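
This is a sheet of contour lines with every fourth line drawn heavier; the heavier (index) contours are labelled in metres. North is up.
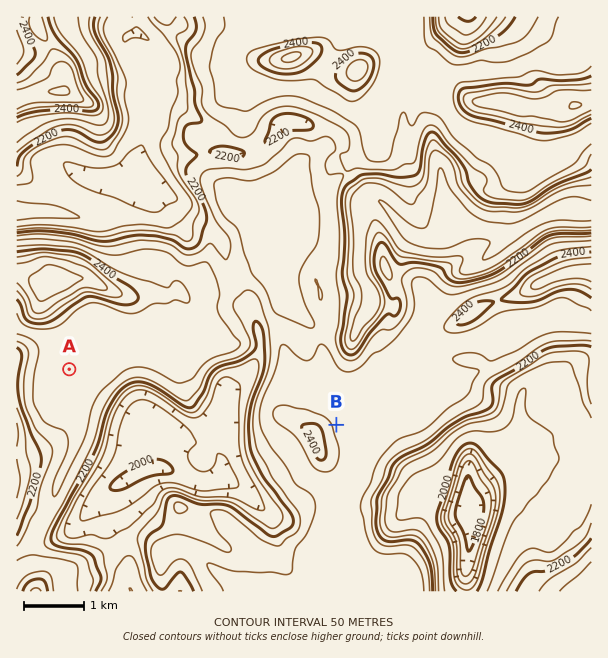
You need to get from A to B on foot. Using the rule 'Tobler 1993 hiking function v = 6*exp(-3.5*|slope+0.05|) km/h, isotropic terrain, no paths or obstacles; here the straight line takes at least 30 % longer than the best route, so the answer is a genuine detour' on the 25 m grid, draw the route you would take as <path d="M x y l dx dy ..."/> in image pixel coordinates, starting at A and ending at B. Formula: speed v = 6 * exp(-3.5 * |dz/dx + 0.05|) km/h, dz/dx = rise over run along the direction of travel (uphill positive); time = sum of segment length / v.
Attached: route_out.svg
<path d="M69 369l50 0 3-1 76 0 18-9 23 0 21-11 1 0 3 2 2 1 9 18 24 24 3 2 15 15 9 4 10 11"/>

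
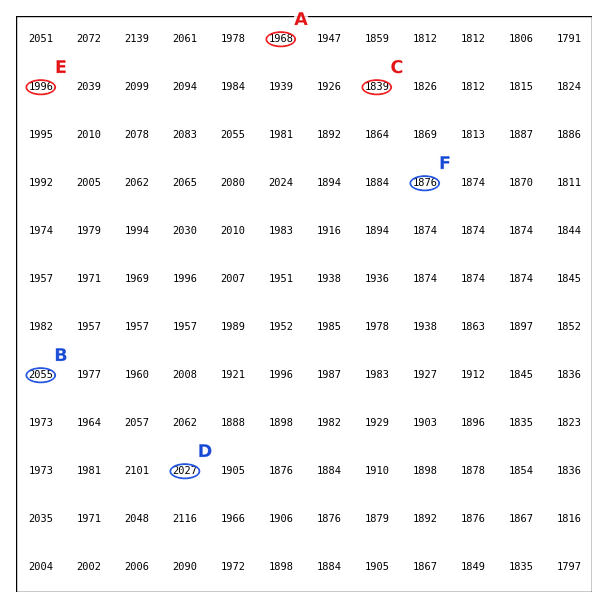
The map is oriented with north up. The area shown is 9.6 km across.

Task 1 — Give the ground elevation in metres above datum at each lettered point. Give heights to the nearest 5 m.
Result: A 1970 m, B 2055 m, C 1840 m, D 2025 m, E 1995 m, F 1875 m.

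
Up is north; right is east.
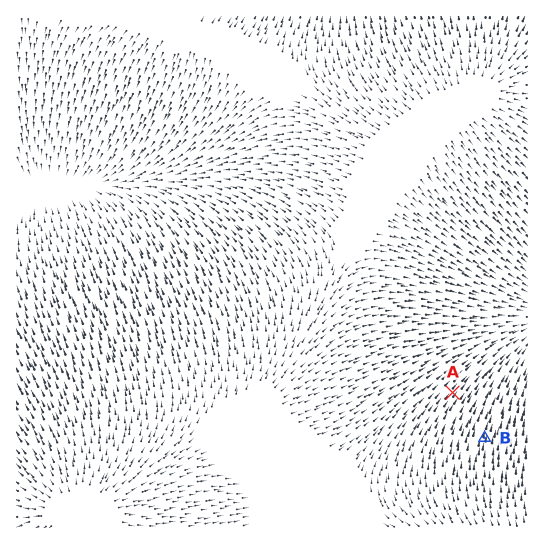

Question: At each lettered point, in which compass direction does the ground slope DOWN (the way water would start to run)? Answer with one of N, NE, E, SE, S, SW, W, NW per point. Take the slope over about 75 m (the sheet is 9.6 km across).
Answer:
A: NE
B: N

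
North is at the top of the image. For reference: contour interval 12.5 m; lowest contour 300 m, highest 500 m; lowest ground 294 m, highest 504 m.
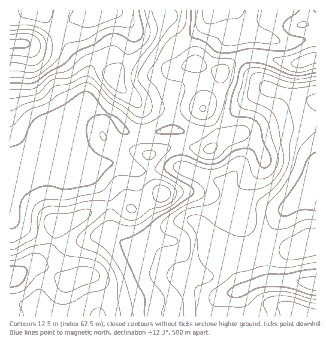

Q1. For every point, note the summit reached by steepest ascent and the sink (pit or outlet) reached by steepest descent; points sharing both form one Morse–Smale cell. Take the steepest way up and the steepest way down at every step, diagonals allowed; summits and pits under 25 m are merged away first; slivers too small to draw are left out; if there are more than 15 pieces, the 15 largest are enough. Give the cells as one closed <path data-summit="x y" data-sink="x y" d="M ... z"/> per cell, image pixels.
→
<path data-summit="10 276" data-sink="316 284" d="M60 129l-7 6-8 17-19 12-11 29-5 26 0 98 201 0 2-10 7-10 21-7-8-21-20-18-8-19 14-19 9-9 6-3-8-19-19-4-25-11-1-33-3-4-8 0-27 4-11 0-8-4-8 30-5 3-24 6-13-14-7-23z"/><path data-summit="10 44" data-sink="316 284" d="M97 10l-87 0 0 208 5-25 10-27 20-14 12-22 7 0 3 2 7 23 14 14 23-6 5-3 8-28-1-3 6 4 10 1 34-5 0-36-18-17 4-12-18-14-4-6-4-16-11-13-7-3z"/><path data-summit="10 44" data-sink="316 284" d="M287 139l-12 2-14 6-20 17-15 19 8 18-6 3-9 9-14 18 8 20 18 16 11 22 24-8 50 2 0-120-14-17z"/><path data-summit="203 108" data-sink="316 284" d="M243 57l-11 5-9 10-12-2-15-7-18 6-7 0-13-5-3 12 18 17 0 36 5 1 3 4 1 33 25 11 20 4 14-18 13-12 16-10 13-3 8 1 8 4 17 18 0-61-50-14-16-15z"/><path data-summit="10 44" data-sink="215 10" d="M316 10l-81 0 8 19-3 7 3 20 16 0 30 7 10 0 17-5z"/><path data-summit="297 316" data-sink="316 284" d="M291 281l-29 0-25 11-14 3-9 8-3 13 105 1 0-33z"/><path data-summit="203 108" data-sink="215 10" d="M234 10l-20 0-8 12-10 10-25 18-12 14 12 5 7 0 18-6 15 7 12 2 9-10 11-4-3-22 3-7z"/><path data-summit="10 44" data-sink="215 10" d="M213 10l-116 1 18 1 7 3 11 13 4 16 4 6 18 13 12-13 25-18 10-10z"/><path data-summit="10 44" data-sink="316 284" d="M259 56l-13 0-2 3 6 13 16 15 38 12 12 1 0-42-17 5-10 0z"/>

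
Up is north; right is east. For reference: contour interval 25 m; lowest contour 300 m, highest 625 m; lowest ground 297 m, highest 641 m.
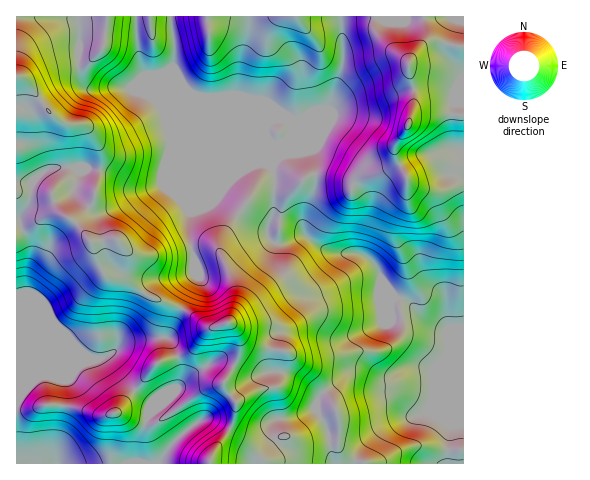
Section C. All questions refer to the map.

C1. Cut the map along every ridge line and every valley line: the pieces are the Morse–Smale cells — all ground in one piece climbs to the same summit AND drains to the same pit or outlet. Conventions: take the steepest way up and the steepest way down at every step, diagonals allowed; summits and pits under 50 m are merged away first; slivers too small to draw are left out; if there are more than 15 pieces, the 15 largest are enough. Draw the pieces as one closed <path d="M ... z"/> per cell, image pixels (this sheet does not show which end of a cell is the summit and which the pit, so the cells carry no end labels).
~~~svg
<path d="M171 16l-155 1 0 214 33-17 13 0 9 5 20 22 10 28 7 7 15 1 23 18 35 14 16-31-4-9 2-10-6-24 1-21 21-10 7-7 33 23 13 6 3 3 2 9 4 4 17 0 16-6-3-14 12-33 1-18-5-20-29 4 9-22 0-6-5-6-12-1-4 2-4 7 0 5 8 20 0 12-3 2-9-5-77-75-11-19 1-26z"/><path d="M463 16l-122 0 2 50-13 43-4 7-38 38 23-3 3 7 2 27-13 37 2 13 22 15 7 3 20 0 15 6 9 10 6 14 12 14 15 7 17 18 18 8 18-3z"/><path d="M59 213l-10 1-33 18 0 231 193 1 5-13 14-19 6-13 3-16-13-19 9-17-12-6-8 1-23 13-12 13 3-9 0-12-6-19-4-7-4-4 15-28-36-14-23-18-15-1-7-7-10-28-20-22z"/><path d="M398 297l-5 2-12 25-34 14-15-1-19-11-9 0-26 7-6 20 1 19-22 3-17-8-10 17 13 19-3 16-6 13-14 19-4 12 253 1 1-136-18 2-12-5-9-6-14-15z"/><path d="M218 197l-7 7-21 10-1 21 6 24-2 10 4 9-15 30 27 20 18-5 3 0 4 4 6 14 0 9-6 17 17 8 22-3-1-19 2-12 3-7 7-3 29-5 19 11 15 1 35-16 13-25-11-14-6-14-9-10-15-6-20 0-7-3-21-14-8 2-12 6-10 0-7-6-2-9-3-3-13-6z"/><path d="M340 16l-168 0-1 10 4 17-1 26 14 22 74 72 10 5 2-2 0-12-8-20 2-10 6-4 10 0 6 5 1 8-9 22 3 1 41-40 4-7 13-43 0-28z"/><path d="M182 309l-15 28 4 4 4 7 6 19-2 20 11-12 23-13 8-1 13 5 6-16-2-17-8-10-21 5z"/>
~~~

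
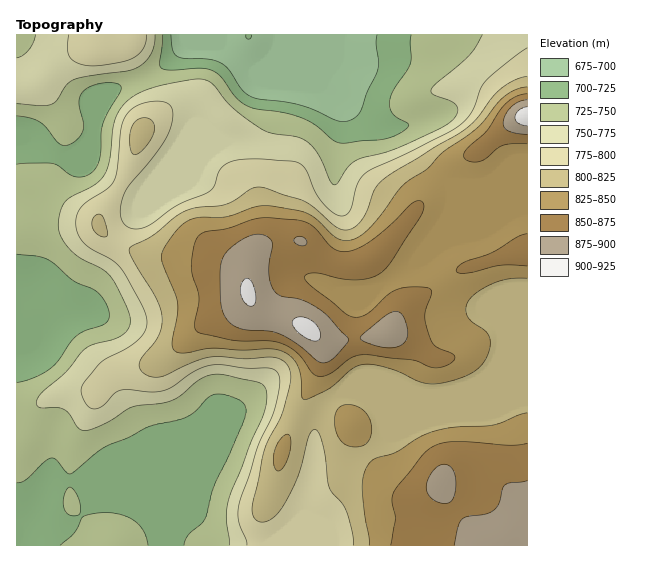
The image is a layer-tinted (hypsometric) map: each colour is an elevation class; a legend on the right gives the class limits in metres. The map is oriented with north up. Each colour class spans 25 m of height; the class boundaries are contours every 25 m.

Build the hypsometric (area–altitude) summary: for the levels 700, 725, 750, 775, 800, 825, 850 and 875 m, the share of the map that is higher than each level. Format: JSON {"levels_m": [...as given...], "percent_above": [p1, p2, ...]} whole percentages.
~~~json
{"levels_m": [700, 725, 750, 775, 800, 825, 850, 875], "percent_above": [96, 81, 67, 54, 43, 30, 16, 5]}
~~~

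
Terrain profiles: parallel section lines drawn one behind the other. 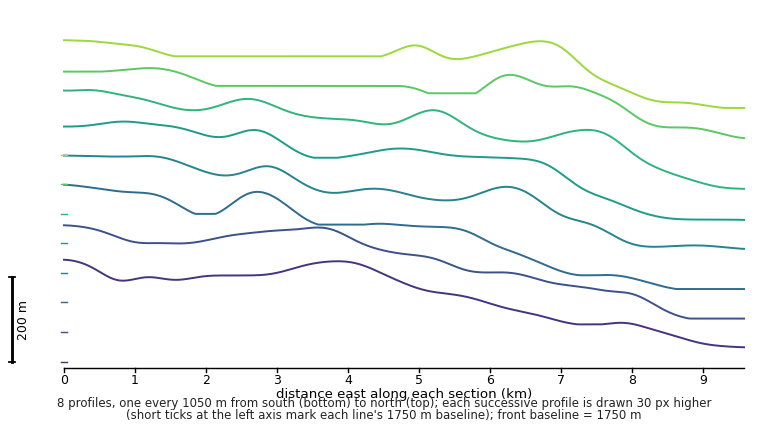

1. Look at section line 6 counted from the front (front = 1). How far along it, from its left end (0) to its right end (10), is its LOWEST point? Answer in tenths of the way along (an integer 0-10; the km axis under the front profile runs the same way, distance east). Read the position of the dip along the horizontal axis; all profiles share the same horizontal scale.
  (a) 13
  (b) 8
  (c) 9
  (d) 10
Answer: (d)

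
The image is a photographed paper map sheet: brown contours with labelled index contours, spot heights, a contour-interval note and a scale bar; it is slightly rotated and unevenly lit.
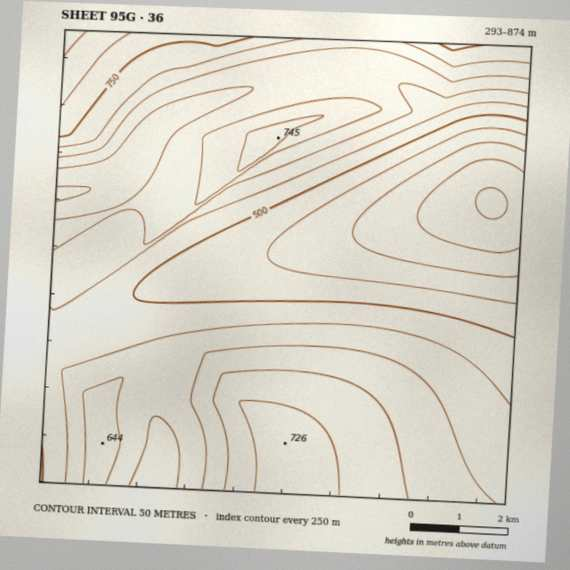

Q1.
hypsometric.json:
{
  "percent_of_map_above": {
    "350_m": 97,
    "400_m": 92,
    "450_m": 87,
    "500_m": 78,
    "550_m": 63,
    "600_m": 42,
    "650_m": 22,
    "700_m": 10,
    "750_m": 3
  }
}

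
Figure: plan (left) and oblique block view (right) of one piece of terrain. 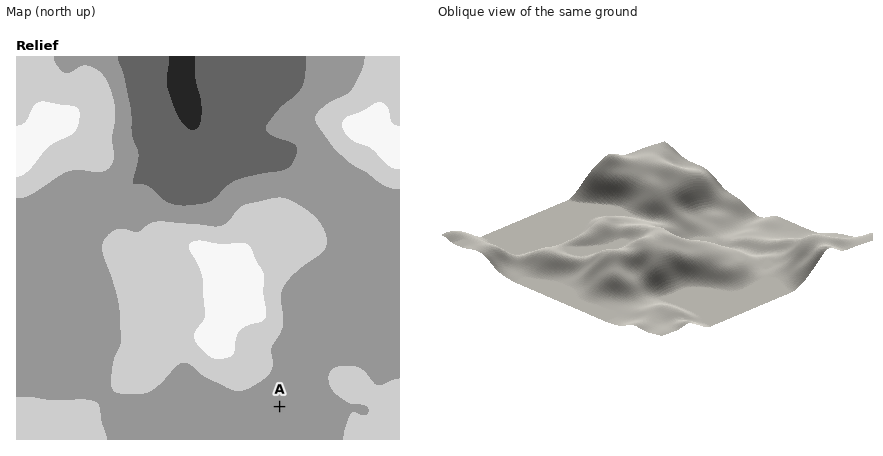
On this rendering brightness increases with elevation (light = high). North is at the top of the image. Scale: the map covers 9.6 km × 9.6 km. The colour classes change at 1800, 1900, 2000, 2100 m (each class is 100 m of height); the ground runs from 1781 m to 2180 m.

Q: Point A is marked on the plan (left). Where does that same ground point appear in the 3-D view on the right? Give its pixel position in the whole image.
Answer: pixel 612 307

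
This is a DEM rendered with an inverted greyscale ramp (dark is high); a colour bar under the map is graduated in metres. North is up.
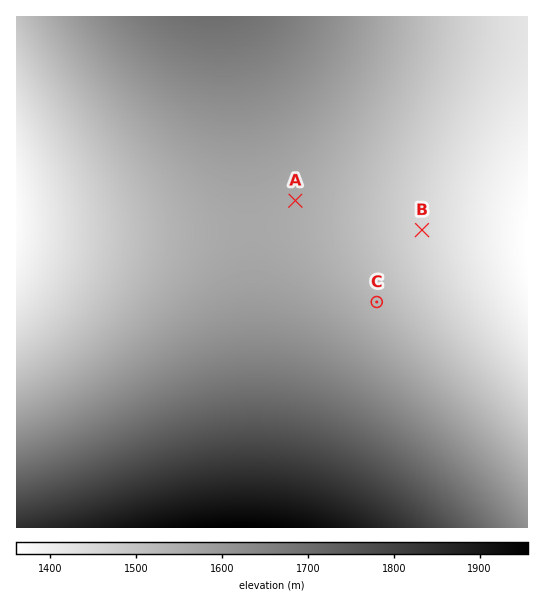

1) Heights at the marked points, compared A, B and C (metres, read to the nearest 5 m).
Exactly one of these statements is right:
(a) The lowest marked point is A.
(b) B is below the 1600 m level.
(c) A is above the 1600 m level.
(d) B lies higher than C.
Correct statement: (b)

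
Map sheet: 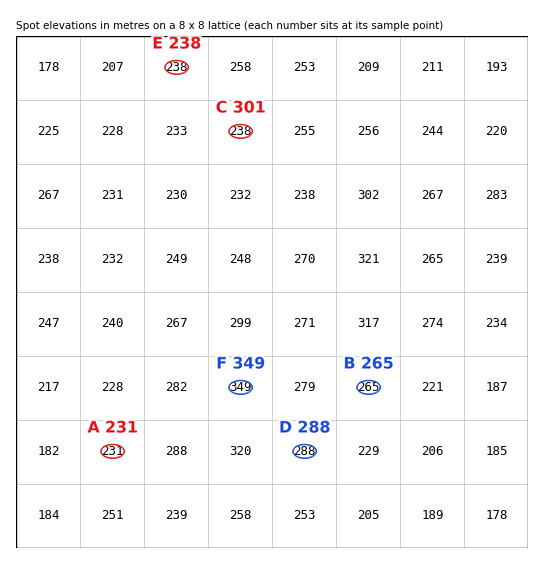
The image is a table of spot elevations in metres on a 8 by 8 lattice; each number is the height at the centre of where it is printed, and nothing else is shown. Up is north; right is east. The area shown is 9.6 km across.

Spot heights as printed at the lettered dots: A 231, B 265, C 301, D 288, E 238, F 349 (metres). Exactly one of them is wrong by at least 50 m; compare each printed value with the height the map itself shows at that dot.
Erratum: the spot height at C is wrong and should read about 238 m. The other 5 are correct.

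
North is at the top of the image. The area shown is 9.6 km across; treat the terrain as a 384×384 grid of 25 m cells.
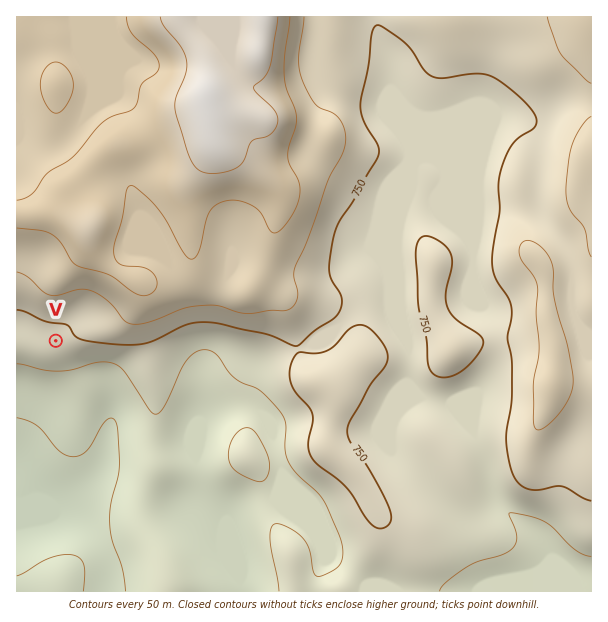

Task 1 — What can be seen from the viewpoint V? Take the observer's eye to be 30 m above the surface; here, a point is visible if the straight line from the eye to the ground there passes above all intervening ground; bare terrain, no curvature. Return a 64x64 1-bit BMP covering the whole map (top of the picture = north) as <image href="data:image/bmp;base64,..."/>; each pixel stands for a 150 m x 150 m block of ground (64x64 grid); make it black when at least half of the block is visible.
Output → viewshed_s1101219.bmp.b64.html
<image width="64" height="64" href="data:image/bmp;base64,Qk0+AgAAAAAAAD4AAAAoAAAAQAAAAEAAAAABAAEAAAAAAAACAAATCwAAEwsAAAIAAAAAAAAA////AAAAAAD//8f+GAAAAP////4cAAAA/////hwAAAD////+HgAAAP////4/AAAA/////38AAAD//////wAAAP//////AAAA//+H//8AAAD//wf/PwAAAP/+D/w+AAAA//4P8HwAAAD//h/A+AAAAP//P8HwAACA////w+AAAID//4/D4AABgP//B8fgAACA//8Dz+AAAMD//wH/4AAAwP//AP/gAADg//8A/+AAAOD//wD/4AAA4P/+AP/AAADg//4A/4AAAPD//gD/+AAA8P/+AD/8AQBw//4AH/4DAHD/+AAOHgMAcP/4AAYEAwBw//gAAAACAOD//AAAAAAA4P/8AAAAAABg//wAAAAAAAD/+AAAAAAAAM/wAAAAAAAAh8AAAAAAAAADgAAAAAAAAAMAAAAAAAAAggAAAAAAAADEAAAAAAAAAOAAAAAAAAAAAAAAAAAAAAAAAAAAAAAAAAAAAAAAAAAAAAAAAAAAAAAAAAAAAAAAAAAAAAAAAAAAAAAAAAAAAAAAAAAAAAAAAAAAAAAAAAAAAAAAAAAAAAAAAAAAAAAAAAAAAAAAAAAAAAAAAAAAAAAAAAAAAAAAAAAAAAAAAAAAAAAAAAAAAAAAAAAAAAAAAAAAAAAAAAAAAAAAAAAAAAAAAAAAAAAAAAAAAAAAAAAAAAAAAAAAAAAAAAAAAAAAAA=="/>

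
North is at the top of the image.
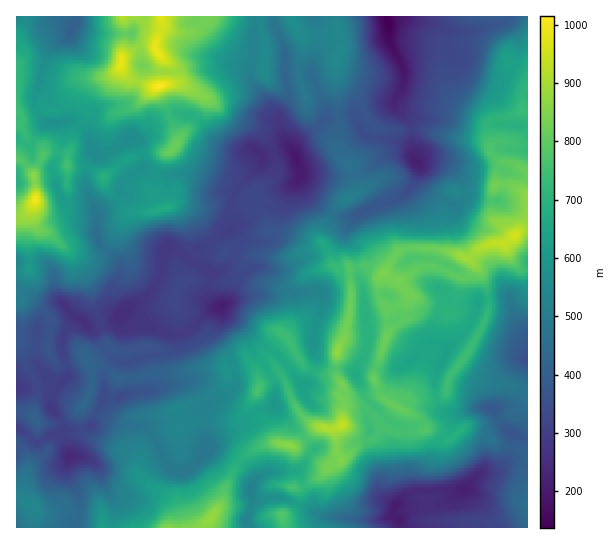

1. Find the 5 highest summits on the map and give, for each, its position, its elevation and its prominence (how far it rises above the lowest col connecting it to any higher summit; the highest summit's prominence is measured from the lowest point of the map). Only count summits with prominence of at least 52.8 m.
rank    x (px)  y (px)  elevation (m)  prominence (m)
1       159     86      1015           878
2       35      199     1001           386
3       158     53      992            107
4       121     62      986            92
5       515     235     961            548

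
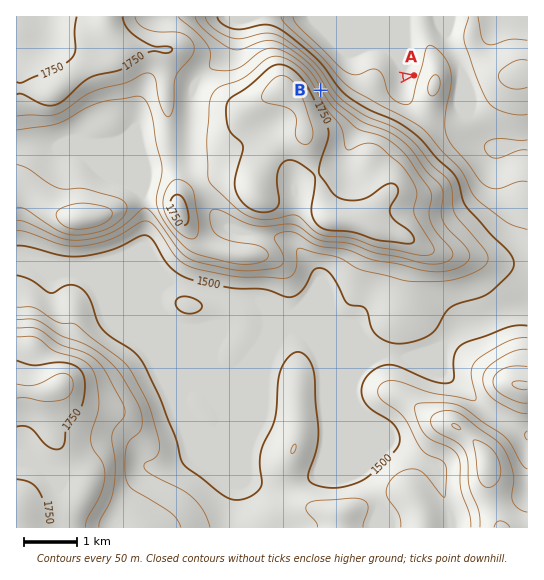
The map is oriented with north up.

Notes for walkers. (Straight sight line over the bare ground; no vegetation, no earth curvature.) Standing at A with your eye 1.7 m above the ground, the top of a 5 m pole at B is in view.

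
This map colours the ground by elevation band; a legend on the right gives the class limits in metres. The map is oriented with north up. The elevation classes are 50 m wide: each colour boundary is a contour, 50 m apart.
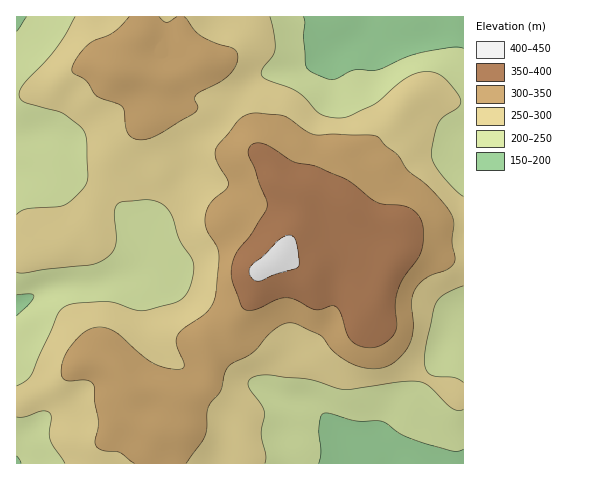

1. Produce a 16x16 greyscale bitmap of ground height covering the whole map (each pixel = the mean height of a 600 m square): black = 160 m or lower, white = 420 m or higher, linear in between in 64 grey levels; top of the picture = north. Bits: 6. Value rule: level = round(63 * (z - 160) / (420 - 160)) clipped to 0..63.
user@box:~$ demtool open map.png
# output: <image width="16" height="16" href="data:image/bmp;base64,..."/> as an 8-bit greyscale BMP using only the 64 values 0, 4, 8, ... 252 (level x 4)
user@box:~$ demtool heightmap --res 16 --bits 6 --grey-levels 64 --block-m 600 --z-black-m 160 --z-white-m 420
<image width="16" height="16" href="data:image/bmp;base64,Qk02BQAAAAAAADYEAAAoAAAAEAAAABAAAAABAAgAAAAAAAABAAATCwAAEwsAAAABAAAAAAAAAAAAAAEBAQACAgIAAwMDAAQEBAAFBQUABgYGAAcHBwAICAgACQkJAAoKCgALCwsADAwMAA0NDQAODg4ADw8PABAQEAAREREAEhISABMTEwAUFBQAFRUVABYWFgAXFxcAGBgYABkZGQAaGhoAGxsbABwcHAAdHR0AHh4eAB8fHwAgICAAISEhACIiIgAjIyMAJCQkACUlJQAmJiYAJycnACgoKAApKSkAKioqACsrKwAsLCwALS0tAC4uLgAvLy8AMDAwADExMQAyMjIAMzMzADQ0NAA1NTUANjY2ADc3NwA4ODgAOTk5ADo6OgA7OzsAPDw8AD09PQA+Pj4APz8/AEBAQABBQUEAQkJCAENDQwBEREQARUVFAEZGRgBHR0cASEhIAElJSQBKSkoAS0tLAExMTABNTU0ATk5OAE9PTwBQUFAAUVFRAFJSUgBTU1MAVFRUAFVVVQBWVlYAV1dXAFhYWABZWVkAWlpaAFtbWwBcXFwAXV1dAF5eXgBfX18AYGBgAGFhYQBiYmIAY2NjAGRkZABlZWUAZmZmAGdnZwBoaGgAaWlpAGpqagBra2sAbGxsAG1tbQBubm4Ab29vAHBwcABxcXEAcnJyAHNzcwB0dHQAdXV1AHZ2dgB3d3cAeHh4AHl5eQB6enoAe3t7AHx8fAB9fX0Afn5+AH9/fwCAgIAAgYGBAIKCggCDg4MAhISEAIWFhQCGhoYAh4eHAIiIiACJiYkAioqKAIuLiwCMjIwAjY2NAI6OjgCPj48AkJCQAJGRkQCSkpIAk5OTAJSUlACVlZUAlpaWAJeXlwCYmJgAmZmZAJqamgCbm5sAnJycAJ2dnQCenp4An5+fAKCgoAChoaEAoqKiAKOjowCkpKQApaWlAKampgCnp6cAqKioAKmpqQCqqqoAq6urAKysrACtra0Arq6uAK+vrwCwsLAAsbGxALKysgCzs7MAtLS0ALW1tQC2trYAt7e3ALi4uAC5ubkAurq6ALu7uwC8vLwAvb29AL6+vgC/v78AwMDAAMHBwQDCwsIAw8PDAMTExADFxcUAxsbGAMfHxwDIyMgAycnJAMrKygDLy8sAzMzMAM3NzQDOzs4Az8/PANDQ0ADR0dEA0tLSANPT0wDU1NQA1dXVANbW1gDX19cA2NjYANnZ2QDa2toA29vbANzc3ADd3d0A3t7eAN/f3wDg4OAA4eHhAOLi4gDj4+MA5OTkAOXl5QDm5uYA5+fnAOjo6ADp6ekA6urqAOvr6wDs7OwA7e3tAO7u7gDv7+8A8PDwAPHx8QDy8vIA8/PzAPT09AD19fUA9vb2APf39wD4+PgA+fn5APr6+gD7+/sA/Pz8AP39/QD+/v4A////ADhYfIiUmIRkZEAwGBQYJChQYHiUpKyYcGBEMCQoLDhEZHCAoKyomHxYRDxMTEhQXFR8mKCUiJSMcGRoeIx8XFBEbIyMeICcoJB8gKDEsGhAMFBkZFhgeKC0oLC82LxwREBAREhMVGCk4NzcyNTIjGxkaGBUUFRkoNjw4NDQ2LSMYGBkWFRYdKS42NzQ0NC4jFBUXFxYXHSQrNDY0MCwoHBATFhobGxsjLTIwLSomHRMOERYeIR4eJCwqJiUkIBkSExUbICQjISAiIRoVGR4bFRcdIignJiQgGhYPDA4VGxYRGiQqJyUpJRsSCQcHCQ0ODBMcISUjIRwbEgkGBAUGBg="/>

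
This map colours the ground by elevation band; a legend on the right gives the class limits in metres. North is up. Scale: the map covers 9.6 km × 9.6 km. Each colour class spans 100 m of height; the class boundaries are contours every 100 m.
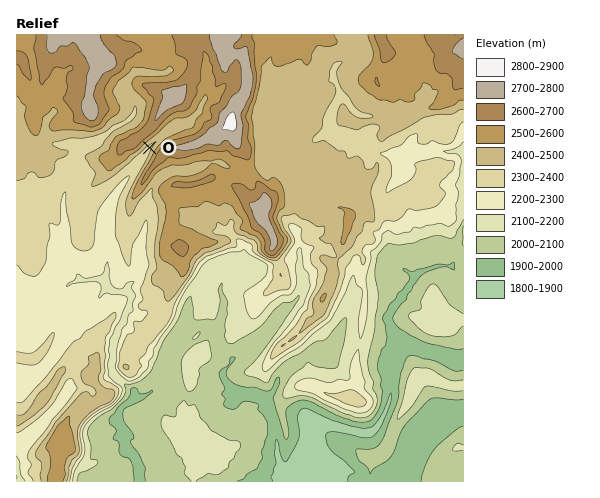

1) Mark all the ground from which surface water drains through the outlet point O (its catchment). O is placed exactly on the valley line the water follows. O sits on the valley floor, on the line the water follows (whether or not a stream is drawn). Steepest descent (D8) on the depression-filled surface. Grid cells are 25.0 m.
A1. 3.075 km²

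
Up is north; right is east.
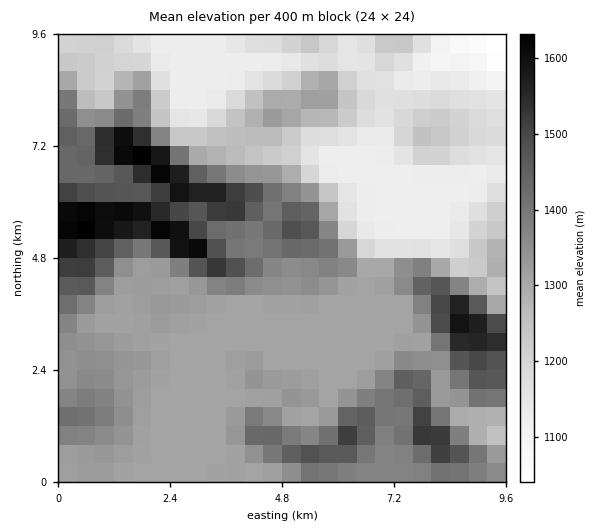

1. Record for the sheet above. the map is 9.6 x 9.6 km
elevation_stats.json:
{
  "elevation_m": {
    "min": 1040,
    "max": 1660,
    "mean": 1320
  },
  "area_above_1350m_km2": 31.6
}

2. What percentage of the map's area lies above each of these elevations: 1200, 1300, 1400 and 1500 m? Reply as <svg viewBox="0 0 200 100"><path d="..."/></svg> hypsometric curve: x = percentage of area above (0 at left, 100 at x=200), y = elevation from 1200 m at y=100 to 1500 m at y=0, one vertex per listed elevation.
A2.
<svg viewBox="0 0 200 100"><path d="M155 100l-25-33-82-34-29-33"/></svg>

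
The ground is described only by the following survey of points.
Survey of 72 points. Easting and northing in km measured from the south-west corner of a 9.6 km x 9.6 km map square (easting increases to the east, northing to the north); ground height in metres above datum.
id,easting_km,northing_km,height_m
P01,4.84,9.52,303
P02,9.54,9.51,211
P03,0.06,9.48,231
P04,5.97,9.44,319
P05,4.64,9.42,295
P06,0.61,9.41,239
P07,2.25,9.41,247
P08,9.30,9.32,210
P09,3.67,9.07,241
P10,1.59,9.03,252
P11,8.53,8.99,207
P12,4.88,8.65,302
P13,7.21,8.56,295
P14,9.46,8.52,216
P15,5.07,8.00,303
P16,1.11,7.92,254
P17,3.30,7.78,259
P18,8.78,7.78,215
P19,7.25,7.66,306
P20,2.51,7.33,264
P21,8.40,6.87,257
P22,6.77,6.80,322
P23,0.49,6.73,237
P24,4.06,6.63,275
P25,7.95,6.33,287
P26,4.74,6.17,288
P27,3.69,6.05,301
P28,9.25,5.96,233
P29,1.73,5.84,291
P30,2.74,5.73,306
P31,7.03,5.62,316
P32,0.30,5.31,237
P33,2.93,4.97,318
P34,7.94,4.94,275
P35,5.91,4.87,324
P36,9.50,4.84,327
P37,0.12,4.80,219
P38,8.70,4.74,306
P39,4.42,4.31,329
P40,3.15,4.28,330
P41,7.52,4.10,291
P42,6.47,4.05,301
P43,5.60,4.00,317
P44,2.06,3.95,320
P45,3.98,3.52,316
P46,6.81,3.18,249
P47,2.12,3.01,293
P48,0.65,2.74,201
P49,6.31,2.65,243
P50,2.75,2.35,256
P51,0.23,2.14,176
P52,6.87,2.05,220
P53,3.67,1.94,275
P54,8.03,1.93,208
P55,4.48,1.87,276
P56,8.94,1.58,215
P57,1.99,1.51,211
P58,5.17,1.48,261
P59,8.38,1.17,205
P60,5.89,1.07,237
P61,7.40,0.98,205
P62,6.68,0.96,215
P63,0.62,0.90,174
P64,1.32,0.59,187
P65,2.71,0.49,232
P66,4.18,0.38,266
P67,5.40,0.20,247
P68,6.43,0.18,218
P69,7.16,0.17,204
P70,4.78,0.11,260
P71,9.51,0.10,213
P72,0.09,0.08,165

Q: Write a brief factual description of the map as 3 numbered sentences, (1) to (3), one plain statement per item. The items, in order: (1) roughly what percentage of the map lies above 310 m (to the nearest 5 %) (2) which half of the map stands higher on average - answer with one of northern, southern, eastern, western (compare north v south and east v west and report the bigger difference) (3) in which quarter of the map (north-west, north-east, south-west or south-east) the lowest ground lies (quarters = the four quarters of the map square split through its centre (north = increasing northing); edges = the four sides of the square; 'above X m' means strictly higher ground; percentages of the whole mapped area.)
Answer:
(1) Ground above 310 m makes up about 20 % of the sheet.
(2) Taken as a whole, the northern half is higher than the southern.
(3) The lowest point lies in the south-west quarter of the map.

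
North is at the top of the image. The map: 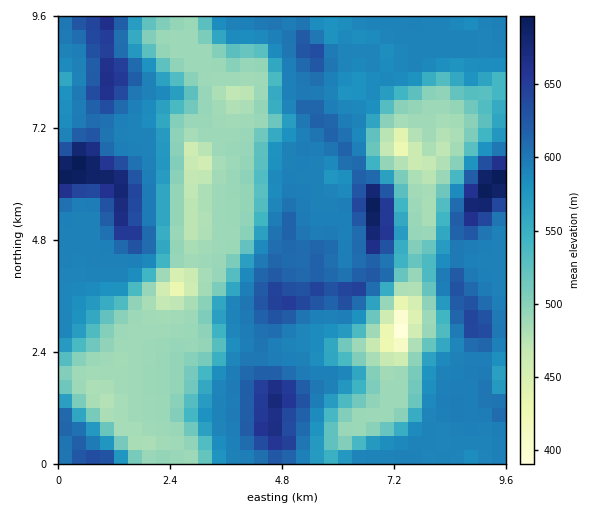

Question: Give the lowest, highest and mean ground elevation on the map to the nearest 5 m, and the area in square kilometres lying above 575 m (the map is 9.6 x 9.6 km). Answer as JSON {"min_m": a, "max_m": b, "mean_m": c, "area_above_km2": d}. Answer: {"min_m": 385, "max_m": 700, "mean_m": 565, "area_above_km2": 52.6}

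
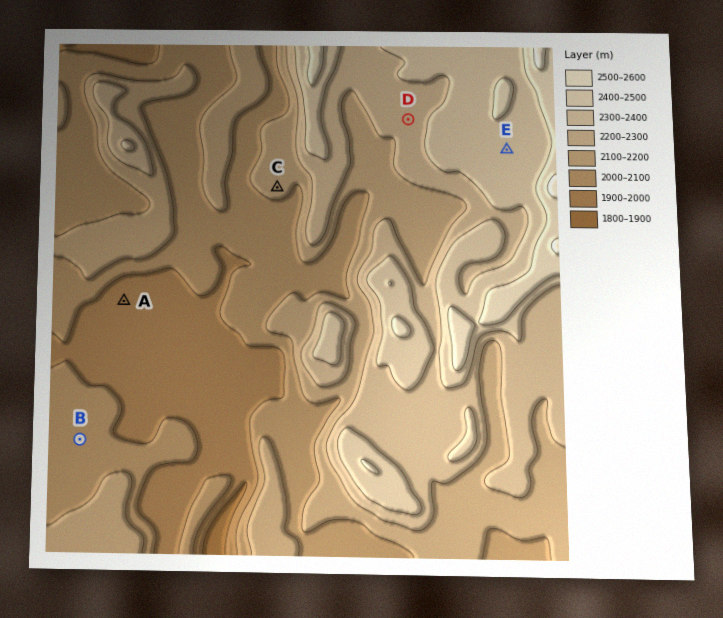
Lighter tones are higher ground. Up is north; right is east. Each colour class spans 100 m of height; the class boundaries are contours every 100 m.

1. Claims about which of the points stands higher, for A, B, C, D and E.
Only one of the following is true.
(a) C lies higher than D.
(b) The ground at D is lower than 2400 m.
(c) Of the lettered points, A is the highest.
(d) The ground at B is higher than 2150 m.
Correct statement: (b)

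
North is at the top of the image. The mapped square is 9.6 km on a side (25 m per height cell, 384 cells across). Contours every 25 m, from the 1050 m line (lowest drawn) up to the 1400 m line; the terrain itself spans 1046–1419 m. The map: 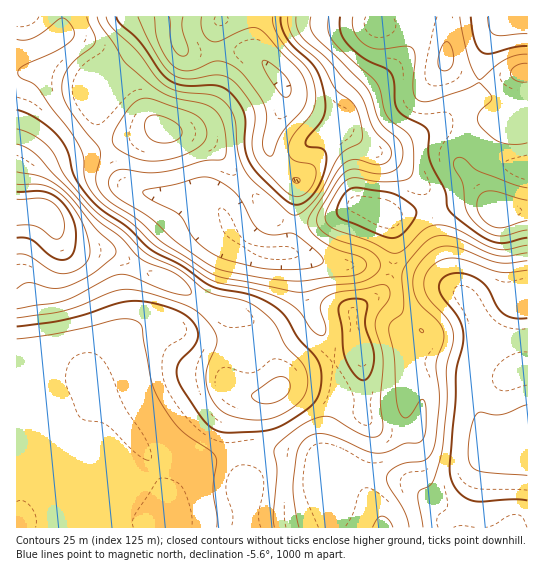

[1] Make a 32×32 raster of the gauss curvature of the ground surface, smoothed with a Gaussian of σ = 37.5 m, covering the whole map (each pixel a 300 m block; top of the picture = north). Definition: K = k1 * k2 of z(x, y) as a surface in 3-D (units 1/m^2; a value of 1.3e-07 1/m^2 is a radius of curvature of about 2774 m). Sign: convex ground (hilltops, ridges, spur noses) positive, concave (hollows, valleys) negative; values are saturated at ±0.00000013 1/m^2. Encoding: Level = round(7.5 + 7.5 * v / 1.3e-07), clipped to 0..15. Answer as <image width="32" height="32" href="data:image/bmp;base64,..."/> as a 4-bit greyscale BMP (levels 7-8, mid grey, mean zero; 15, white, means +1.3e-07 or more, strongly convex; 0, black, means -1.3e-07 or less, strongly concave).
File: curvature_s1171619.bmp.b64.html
<image width="32" height="32" href="data:image/bmp;base64,Qk12AgAAAAAAAHYAAAAoAAAAIAAAACAAAAABAAQAAAAAAAACAAATCwAAEwsAABAAAAAAAAAAAAAAABEREQAiIiIAMzMzAERERABVVVUAZmZmAHd3dwCIiIgAmZmZAKqqqgC7u7sAzMzMAN3d3QDu7u4A////AIh3eIeIiId3eHeIiYeHd4iId3h3iId3d3d3h3h3d3eIh4iIh3d3eIh4iId3h2eId3d4iId3iHiIiIiHZ4ZoiId3d3d3d4h3d3iIh3d4eIh3h3h3eHd3d3ZomIiXe4iIeIh4h3d3d4d4eId5l3iIiHh3eId3d3d4iZhld3iIh3d4d3d3d3h3mXiqd4ZoiJd3eHd4iId4d4iIiYd3d4doh4h3eIiIeHd3h3h1a5eGaHeId3iIh3eIZ4d3h4yHeKd4d3d3eId4mGd4iJljmnq2Z3eHh3iIiZaZiIZnundHhneId4h3d3hgOJdlV6dpaJiHeIdnd3aP1Zh4d3eKRGmZh1eHiXZiOXioiIiGj2BYmIZYiJhnlYh4iHeIhnl2iIh3h4eYRaeIiIh3dEmHiYZ2a7ZoyUZ2Z3eIfIAOp4mFRH/VXvmbqIh4iHmJiNmJd3d7loM1i7h3eIdHn/jadVeHVnh0V3d3h3h1SSeTRrhHiHd4iHdlaIiHdo1bcjS8eIh3d4eIdniJmIeJWZeGWGZ3d4h3eIh4mYiIdmhmmXmGeIiId3iId4d4iHaLhIl5mHd4d3d4iHZWd3d3i5Z4Z4h3d3eHeIh3adhWeIuGd2d3iFSPd3eHaIzXR4hnd4iHd5lmeneJhmZqh3eHW5aKmHeIiYaIeGfGd2ioYUyGiYh3d4iH"/>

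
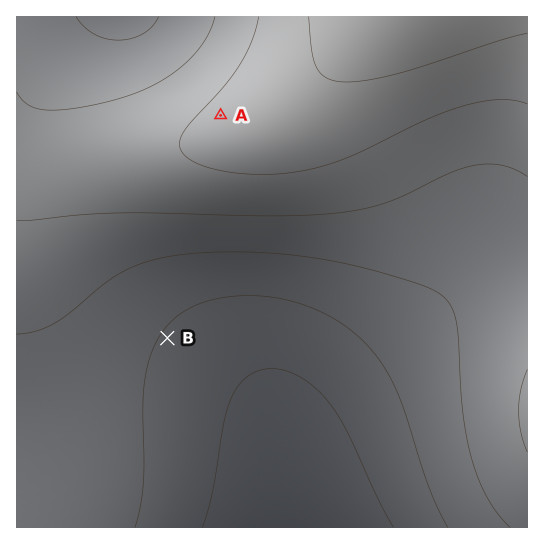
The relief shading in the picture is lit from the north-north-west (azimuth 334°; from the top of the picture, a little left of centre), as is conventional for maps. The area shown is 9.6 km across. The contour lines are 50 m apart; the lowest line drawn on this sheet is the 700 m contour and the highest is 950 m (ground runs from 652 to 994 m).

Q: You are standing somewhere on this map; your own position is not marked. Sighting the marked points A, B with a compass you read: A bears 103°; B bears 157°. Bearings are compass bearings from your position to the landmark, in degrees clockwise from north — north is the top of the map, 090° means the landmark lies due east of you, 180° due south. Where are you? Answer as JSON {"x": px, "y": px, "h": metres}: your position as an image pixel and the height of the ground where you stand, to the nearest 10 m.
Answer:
{"x": 57, "y": 77, "h": 840}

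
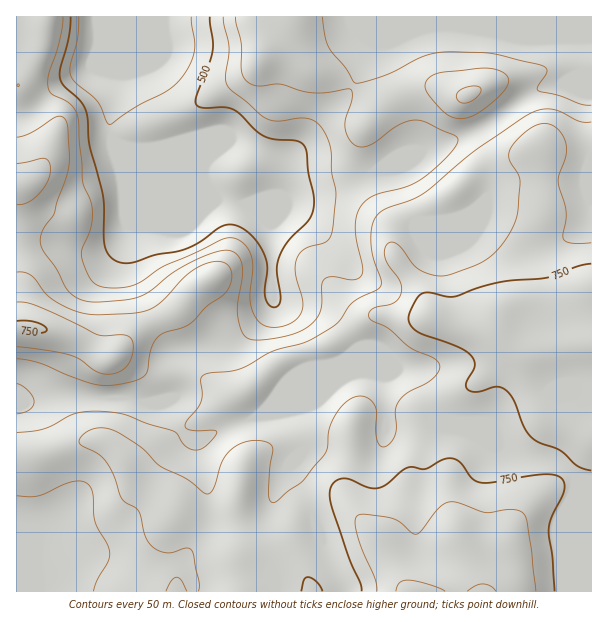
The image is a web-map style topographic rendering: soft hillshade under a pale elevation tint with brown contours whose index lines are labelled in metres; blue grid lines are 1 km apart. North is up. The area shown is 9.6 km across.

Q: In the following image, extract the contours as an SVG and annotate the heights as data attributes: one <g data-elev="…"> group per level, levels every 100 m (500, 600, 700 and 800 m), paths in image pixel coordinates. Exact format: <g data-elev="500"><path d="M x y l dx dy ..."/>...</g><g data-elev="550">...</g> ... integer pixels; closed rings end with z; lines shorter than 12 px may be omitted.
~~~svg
<g data-elev="500"><path d="M210 17l3 25 0 9-17 45-1 6 2 3 6 3 21-1 9 2 7 5 14 15 9 6 10 4 25 2 5 4 3 5 2 23 6 24-1 12-5 12-19 19-9 15-3 15 3 30-1 5-4 2-6-2-4-8 0-9 2-21-4-15-12-17-8-6-7-4-8 0-7 2-21 15-15 7-30 6-21 7-8 1-7-1-6-3-5-5-4-14-1-43-13-51-3-33-7-12-17-17-3-7 0-9 9-32 2-19"/></g><g data-elev="600"><path d="M17 383l6 3 6 6 4 6 1 4-5 8-12 4"/><path d="M591 105l-10-1-21-8-22-6 0-4 9-14 0-3-3-3-56-13-39-1-17 2-13 4-33 17-30 8-3-2-8-13-17-21-3-11-3-19"/><path d="M236 17l5 27 0 27 5 10 9 5 26-2 19 7 12 2 14 0 24-4 2 3 0 6-6 21-1 9 4 10 7 8 6 1 7-2 29-20 16-5 14 3 26 12 4 5-2 6-7 9-27 24-15 8-32 8-7 4-6 5-5 11-2 12 1 13 6 26 0 9-3 3-5 2-21-3-9 2-2 6 0 18-2 9-6 9-11 9-15 6-22 4-14 0-7-4-5-10-3-14 5-36 0-12-5-9-9-5-15 3-23 10-18 10-23 19-12 6-14 2-28 2-12-2-9-4-9-9-9-18-13-18-3-9 3-12 11-17 14-43 1-15-2-33-4-5-6-1-25 16-15 5"/></g><g data-elev="700"><path d="M187 591l-5-10-5-4-6 4-5 10"/><path d="M17 347l33 4 19 4 11 4 16 12 12 3 11-2 8-6 5-9 1-10-1-7-4-4-30-1-60-29-11-3-10-1"/><path d="M591 243l-19 0-6-1-3-3 3-27-8-32 8-24 0-13-5-11-9-7-9-2-9 3-16 12-9 14 1 9 8 13 2 6-2 33-4 11-6 12-9 12-9 9-19 10-22 8-11 1-11-3-10-5-21-25-6-1-4 4-2 6 2 8 14 21 2 6-1 6-3 6-5 4-21 6-3 5 0 4 4 3 16 8 22 19 24 11 3 3 2 4-2 6-6 7-25 14-9 9-3 9 1 20-4 10-8 6-3 0-3-4-2-11 0-22-5-9-9-5-11 2-10 9-9 13-4 12-1 17-3 6-22 27-27 20-5-1-2-7 2-26 3-19-2-5-5-2-9-2-11 2-9 3-7 5-8 12-9 27-3 4-3 1-4-2-17-13-27-14-18-18-24-15-9-3-9-1-7 1-8 5-5 6 1 4 18 10 9 9 7 13 8 23 4 4 9 5 4 4 6 22 5 11 6 4 9 4 8-1 13-4 6 3 7 31-1 9"/><path d="M460 102l7 1 7-4 6-6 0-5-9-2-11 4-4 6z"/></g><g data-elev="800"><path d="M536 591l-5-43-4-27-3-7-5-3-7-2-27 3-26-9-7-1-6 1-6 4-18 23-6 4-5-1-12-11-7-4-27-4-8 2-2 6 2 13 6 17 12 26 2 13"/></g>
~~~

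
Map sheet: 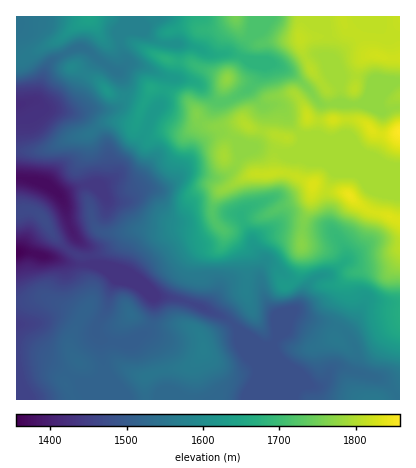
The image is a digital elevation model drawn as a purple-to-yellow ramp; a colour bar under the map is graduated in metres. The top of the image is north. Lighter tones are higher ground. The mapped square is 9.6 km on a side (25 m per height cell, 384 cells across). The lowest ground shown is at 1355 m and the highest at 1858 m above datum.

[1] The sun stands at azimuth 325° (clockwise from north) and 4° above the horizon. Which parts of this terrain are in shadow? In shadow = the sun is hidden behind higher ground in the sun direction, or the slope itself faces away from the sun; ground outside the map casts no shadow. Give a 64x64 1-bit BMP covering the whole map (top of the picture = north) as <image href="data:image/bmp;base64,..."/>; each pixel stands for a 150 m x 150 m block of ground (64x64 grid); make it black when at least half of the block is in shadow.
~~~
<image width="64" height="64" href="data:image/bmp;base64,Qk0+AgAAAAAAAD4AAAAoAAAAQAAAAEAAAAABAAEAAAAAAAACAAATCwAAEwsAAAIAAAAAAAAA////AAAAAAAAAAAADAAAAAAAAAAOAAAAAAABgcYAAAAAAAGA+gAAAAAAAAB4AAAPAAAAAAAAGB8AAAAAAAH8DwAAAAAAADwDAAAAAAAQAAAAAAAAAHAAQAAAAAAQ/AHAAAAAAAH+w8AAABgAA//nwAAAAAAh///AAAAAAeD//4AAAAAH4P//gQAAAB/B//8zAAAAP/P///8AAAB//+f//wAAAPD/4///AAAAAf/B/MEAADgH/+P8AAAA8Af/8/8ADwfwA//z/4A/AGAAf/H/gP8AAAA/4E+A9gYAAB/AH/jgAAAAH8A//OAAAAAH8H/84AAAAA/4f/gAAAAAP/z/8AAAAAB//H2AAAAAAH/+fAABgAAAf/54AAeAAAA//iAAH/AAAA/8AAA//wAAA/wAAP+/gAAAEAAA/5/GAAAAAAD/34cMAAAAAP//tx4AAAABA/+3HgAAAAEA/7McAAAAEAAPkAwAAAAAAAcAAAEARgAAAAAAAADOAAAAAAAAAAAADgAEAAAAAAAfAIYAAAAAAD8BwwAAAADAfxGDADwADOD/MAAAPgAAYP9gAAAcAAAg/uAAMAgAAD/8QABwAAAAP34AAOAAAAA/HweAAADwAAAf/4AAA/gAAAf/AAAg8AAAAfwAcwAAAAAA/4BwAAAAAAB/gAAGAAAAAA/AAAYAAAAAA8AABgAAAA=="/>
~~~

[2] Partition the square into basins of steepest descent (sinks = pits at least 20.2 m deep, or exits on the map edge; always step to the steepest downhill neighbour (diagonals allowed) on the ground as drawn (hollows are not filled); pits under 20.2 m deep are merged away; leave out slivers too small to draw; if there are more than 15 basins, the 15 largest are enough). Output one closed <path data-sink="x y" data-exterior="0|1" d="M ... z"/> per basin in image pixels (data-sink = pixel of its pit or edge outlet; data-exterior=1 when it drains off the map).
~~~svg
<path data-sink="16 252" data-exterior="1" d="M400 16l-384 0 0 42 8-1 36-18 12 28 26 14 16 14 30 7-8 22-30-2-18 12-2 18-6 12 6 32 10 32 10 5 26-1-6 2-18 16-14 6-12 1-16-9-13-12-8-16-7-7-8-3-14 2 0 188 384 0z"/><path data-sink="16 104" data-exterior="1" d="M60 39l-36 18-8 1 0 93 32-2 20-10 20-4 18-13 16 0 12 3 4-5 6-18-30-7-16-14-26-14z"/><path data-sink="16 178" data-exterior="1" d="M86 135l-18 4-24 11-28 2 0 60 14-2 8 3 7 7 8 16 13 12 16 9 12-1 14-6 24-18-30 0-9-10-9-42-4-10 0-6 6-12z"/>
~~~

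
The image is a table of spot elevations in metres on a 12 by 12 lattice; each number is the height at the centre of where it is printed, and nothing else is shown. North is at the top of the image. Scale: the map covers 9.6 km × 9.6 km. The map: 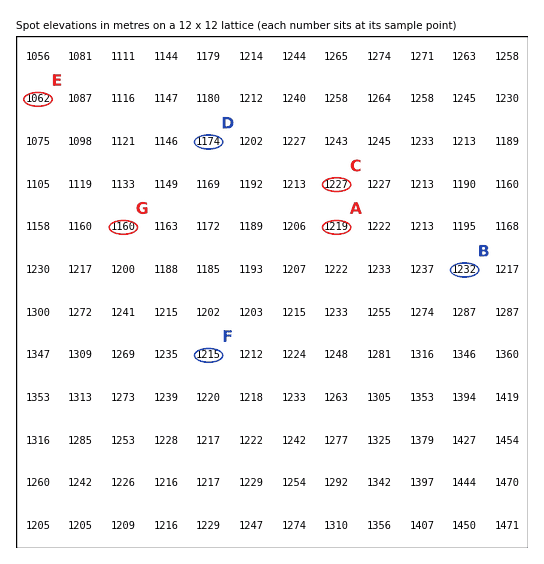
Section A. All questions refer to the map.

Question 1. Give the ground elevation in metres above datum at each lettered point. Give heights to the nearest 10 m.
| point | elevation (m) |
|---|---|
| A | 1220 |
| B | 1230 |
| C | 1230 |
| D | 1170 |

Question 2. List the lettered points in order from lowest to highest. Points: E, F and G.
E G F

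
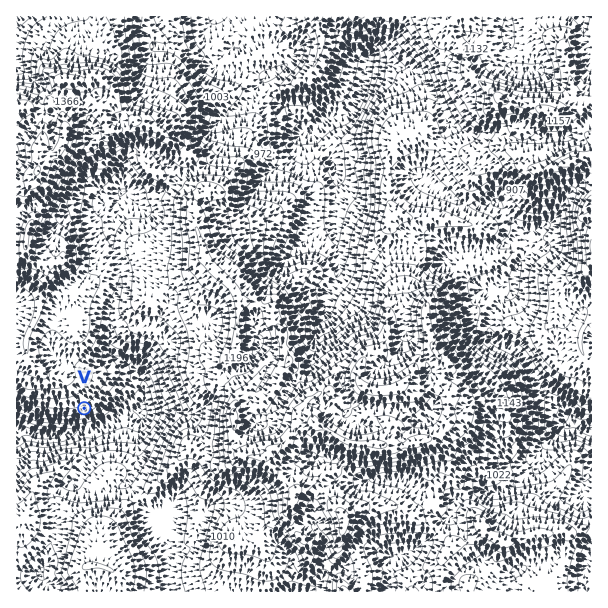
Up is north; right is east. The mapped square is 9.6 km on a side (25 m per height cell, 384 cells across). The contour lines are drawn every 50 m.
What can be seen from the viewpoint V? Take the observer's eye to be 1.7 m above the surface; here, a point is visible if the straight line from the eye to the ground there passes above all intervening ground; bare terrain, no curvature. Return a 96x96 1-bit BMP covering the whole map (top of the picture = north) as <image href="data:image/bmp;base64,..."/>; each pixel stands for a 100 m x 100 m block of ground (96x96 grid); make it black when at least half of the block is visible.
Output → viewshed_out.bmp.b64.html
<image width="96" height="96" href="data:image/bmp;base64,Qk2+BAAAAAAAAD4AAAAoAAAAYAAAAGAAAAABAAEAAAAAAIAEAAATCwAAEwsAAAIAAAAAAAAA////AAAAAAAAAAAAAAAAAAAAAAAAAAAAAAAAAAAAAAAAAAAAAAAAAAAAAAAAAAAAAAAAAAAAAAAAAAAAAAAAAAAAAAAAQAAAgAAAAAAAAAAAYAAAwAAAAAAAAAAAIAAAQAAAAAAAAAAAIAAAYAAAAAAAAAAAMAAAIAAAAAAAAAAAMAAAAAAAAAAAAAAIP4AAAAAAAAAAAAAYP8AAAAAAAAAAAAA4/8AAAAAAAAAAAAAx/+AAAAAAAAAAAAAz//AAAAAAAAAAAAAx+BgAAAAAAAAAAAAwcA4AAAAAAAAAAAC4OA8AAAAAAAAAAAD8Pg+AAAAAAAAAAAD/H8/AIAAAAAAAAAD////gOAAAAAAAAAD////gPAAAAAAAAAD////wPAAAAAAAAAAH///4eAAAAAAAAAAAf//48AAAAAAAAAAAD//58AAAAAAAAAAAA///8AAAAAAAAAAAAH//8AAAAAAAAAAAAB//8AAAAAAAAAAAEAf/8AAAAAAAAAAAAAP/8AAAAAAAAAAAAAP/+AAAAAAAAAAAAAH/uAAAAAAAAAAAAAH/gAAAAAAAAAAAAAH/gAAAAAAAAAAAAAH8gAAAAAAAAAAAAAH44AAAAAAAAAAAAAH/MAAAAAAAAAAAAAH+OAAAAAAAAAAAAAH+GAAAAAAAAAAAAAGcGAAAAAAAAAAAAAEcCAAAAAAAAAAAAAB8CAAAAAAAAAAAAAB4CAAAAAAAAAAAAAB4CAAAAAAAAAAAAAB4CAAAAAAAAAAAAAA+GAAAAAAAAAAAAAAf+AAAAAAAAAAAAAAf+AAAAAAAAAAAAAAP8AAAAAAAAAAAAAAP4AAAAAAAAAAAAAAHwAAAAAAAAAAAAAAHgAAAAAAAAAAAAAAHAAAAAAAAAAAAAAAGAAAAAAAAAAAAAAAAAAAAAAAAAAAAAAAAAAAAAAAAAAAAAAAAAAAAAAAAAAAAAAAAAAAAAAAAAAAAAAAAAAAAAAAAAAAAAAAAAAAAAAAAAAAAAAAAAAAAAAAAAAAAAAAAAAAAAAAAAAAAAAAAAAAAAAAAAAAAAAAAAAAAAAAAAAAAAAAAAAAAAAAAAAAAAAAAAAAAAAAAAAAAAAAAAAAAAAAAAAAAAAAAAAAAAAAAAAAAAAAAAAAAAAAAAAAAAAAAAAAAAAAAAAAAAAAAAAAAAAAAAAAAAAAAAAAAAAAAAAAAAAAAAAAAAAAAAAAAAAAAAAAAAAAAAAAAAAAAAAAAAAAAAAAAAAAAAAAAAAAAAAAAAAAAAAAAAAAAAAAAAAAAAAAAAAAAAAAAAAAAAAAAAAAAAAAAAAAAAAAAAAAAAAAAAAAAAAAAAAAAAAAAAAAAAAAAAAAAAAAAAAAAAAAAAAAAAAAAAAAAAAAAAAAAAAAAAAAAAAAAAAAAAAAAAAAAAAAAAAAAAAAAAAAAAAAAAAAAAAAAAAAAAAAAAAAAAAAAAAAAAAAAAAAAAAAAAAAAAAAAAAAAAAAAAAAAAAAAAAAAAAAAAAAAAAAAAAAAAAAAAAAAAAAAAAAAAAAAAAAAAAAAAAAAAAA="/>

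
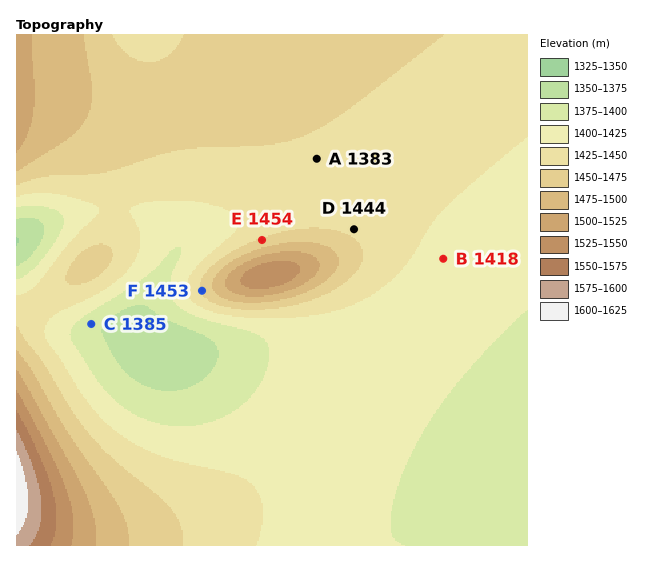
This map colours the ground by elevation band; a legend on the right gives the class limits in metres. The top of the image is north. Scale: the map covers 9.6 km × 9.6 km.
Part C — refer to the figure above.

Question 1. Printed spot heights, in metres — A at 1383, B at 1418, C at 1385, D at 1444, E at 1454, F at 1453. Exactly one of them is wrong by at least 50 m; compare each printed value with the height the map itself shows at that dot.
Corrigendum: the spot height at A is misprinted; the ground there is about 1445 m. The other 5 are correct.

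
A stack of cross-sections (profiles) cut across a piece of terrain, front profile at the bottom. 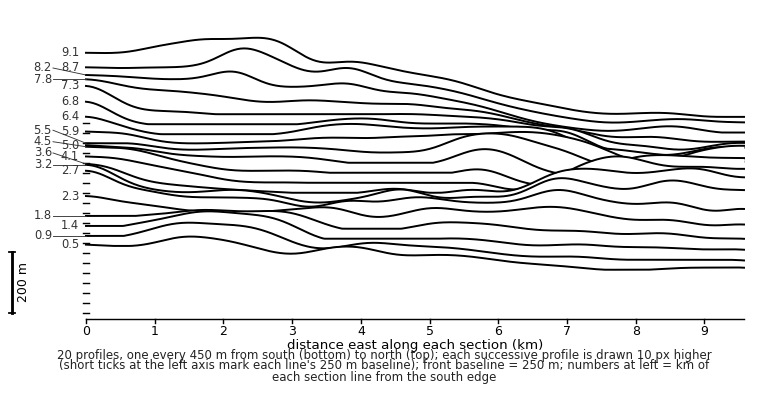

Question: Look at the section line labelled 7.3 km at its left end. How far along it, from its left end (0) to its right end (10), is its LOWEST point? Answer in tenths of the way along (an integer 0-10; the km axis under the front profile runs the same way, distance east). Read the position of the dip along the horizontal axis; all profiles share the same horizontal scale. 9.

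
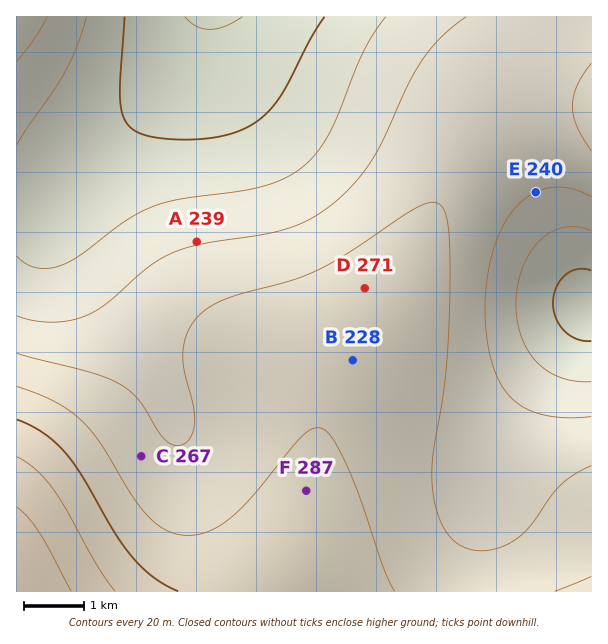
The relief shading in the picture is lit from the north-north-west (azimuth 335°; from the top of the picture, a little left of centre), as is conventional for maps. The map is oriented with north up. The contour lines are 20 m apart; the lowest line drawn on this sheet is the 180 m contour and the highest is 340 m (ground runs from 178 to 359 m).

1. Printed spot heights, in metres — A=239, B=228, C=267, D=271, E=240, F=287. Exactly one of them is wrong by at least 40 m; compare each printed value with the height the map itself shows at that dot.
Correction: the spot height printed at B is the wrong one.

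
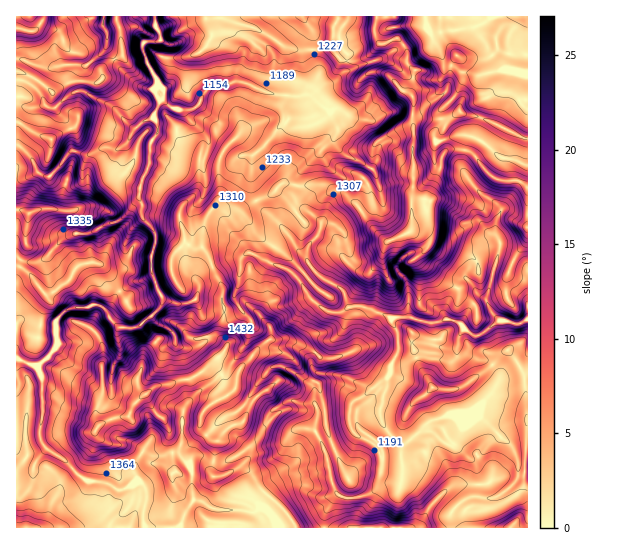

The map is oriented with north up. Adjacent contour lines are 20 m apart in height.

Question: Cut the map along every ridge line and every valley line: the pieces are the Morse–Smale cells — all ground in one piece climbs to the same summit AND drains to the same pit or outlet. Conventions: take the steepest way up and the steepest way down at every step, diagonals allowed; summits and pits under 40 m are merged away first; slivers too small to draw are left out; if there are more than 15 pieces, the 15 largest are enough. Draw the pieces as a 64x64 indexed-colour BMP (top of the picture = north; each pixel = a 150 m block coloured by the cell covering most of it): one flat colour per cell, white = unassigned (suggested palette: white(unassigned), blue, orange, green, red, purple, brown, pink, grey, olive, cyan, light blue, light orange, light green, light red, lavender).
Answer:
<image width="64" height="64" href="data:image/bmp;base64,Qk12CAAAAAAAAHYAAAAoAAAAQAAAAEAAAAABAAQAAAAAAAAIAAATCwAAEwsAABAAAAAAAAAA////ALR3HwAOf/8ALKAsACgn1gC9Z5QAS1aMAMJ34wB/f38AIr28AM++FwDox64AeLv/AIrfmACWmP8A1bDFAIiIiIiIiIiIEREREREREREREREbu7u7u7u7u+7u7u7uiIiIiIiIiIgRERERERERERERERu7u7u7u7u77u7u7u6IiIiIiIiIiBERERERERERERERG7u7u7u7u7u+7u7u7oiIiIiIiIiIERERERERERERERERu7u7u7u7u7vu7u7uiIiIiIiIiIgRERERERERERERERERERu7u7u7u7sRHu6IiIiIiIERGBERERERERERERERERERERG7u7u7uxER7oiIiIgREREREREREREREREREREREREREbu7u7u7EREeiIiIgRERERERERERERERERERERERERERu7u7u7sRER6IiIgRERERERERERERERERERERERERERG7u7u7sREREYiIEREREREREREREREREREREREREREREbu7u7sRERERiIERERERERERERERERERERERERERERERu7u7ERERERGIgRERERERERERERERERERERERERERERzMu7EREREREYiBERERERERERERERERERERERERERERzMzBERERERERiIEREREiERERERERERERERERERERERHMzMwRERERERGIgRERESIiEREREREREREREREREREREczMzMzMwREREYiBERERIiIhERERERERERERERERERERzMzMzMzMERERiIERERESIiIRERERERERERERERERERHMzMzMzMzBERGIgRERERIiIiEREREREREREREREREREczMzMzMzMwREYiBEREREiIiIiIhERERERERERERERERzMzMzMzMzBERiIERERESIiIiIiIhEREREREREREREREczMzMzMzMERGIkRERERIiIiIiIiIRERERERERERERERzMzMzMzMEREZmZEREREiIiIiIiIiIRERERERERERERERERERzBERERmZmRERESIiIiIiIiIhERERERERERERERERERERERERGZmZERERIiIiIiIiIhEREREREREREREREREREREREREZmZkRERIiIiIiIhERERERERERERERERERERERERERERmZmRERIiVVUiIiIRERERERERERERERERERERERERERGZmZERESJVVVIiIhERERERERERERERETMzMzMzEREREZmZmZERFVVVVSIiEREREREREREREREzMzMzMzMxERERmZmZmZmVVVVVIiIRERERERERERETMzMzMzMzMzMRERGZmZmZmZVVVVUiIRERERERERERERMzMzMzMzMzMxEREZmZmZmZlVVVUiIRERERERERERERMzMzMzMzMzMxERERmZmZmZlVVVVSIhERERERERERETMzMzMzMzMzMxERERGZmZmZmVVVVVIhERERERERERETMzMzMzMzMzMzMREREZmZmZmVVVVVUiERERERERERETMzMzMzMzMzMzMzExEzmZmZmZVVVVVSIhERERERERERMzMzMzMzMzMzMzMzMzOZmZmZVVVVVVIiIiERERERERETMzMzMzMzMzMzMzMzM5mZmZlVVVVVUiIiIREREREREREzMzMzRDMzMzMzMzMzmZmZmVVVVVVSIiIhERERERMRETMzMzREQzMzMzMzMzOZmZmZVVVVVSIiIiIRERERMzERMzMzRERDMzMzMzMzM5WZmZlVVVVVIiIiIhERERMzMzMzMzREREMzMzMzMzMzVVVVVVVVVVUiIiIiIiIhMzMzMzMzREREQzMzMzMzMzNVVVVVVVVVUiIiIiIiIiJDMzMzMzRERERDMzMzMzMzM1VVVVVVVVVVIiIiIiIiIkRDMzM0REREREQzMzMzMzMzVVVVVVVVVVUiIiIiIiIkRERERERERERERDMzMzMzMzNVWqVVVVVVVSIiIiIiIiREREREREREREREMzMzMzMzM1WqqlVVVVVVUiIiIiIiIkREREREREREREQzMzMzMzMzVaqqVVVVVVVSIiIiIiIiRERERERERERERDMzMzMzMzNaqqqqqqWlVVIiIiIiIiIkREREREREREREMzMzMzMzM6qqqqqqqqpVUiIiIiIiIiJEREREREREREQzMzMzMzMzqqqqqqqqqqVVIiIiIiIiIkRERERERERERDMzMzMzM3eqqqqqqqqqIlUiIiIiIiIiJCIkREREREREMzMzMzN3d6qqqqqqqqIiIiIiIiIiIiIiIiIkRERERER3d3M3d3d3qqqqqqqqIiIiImYiIiIiIiIiIiRERERERHd3d3d3d3eqqqqqqiIiIiJmZmIiIiIiIiIkREREREREd3d3d3d3faqqqqqiIiIiImZmZiIiIiZmZmREREREREd3d3d3d3d9qqqqqiIiIiIiZmZmYiImZmZmYiRERERERHd3d3d3d32qqqqqIiIiIiZmZmZmZmZmZmZmIkREREREd3d3d3d3faqqqqqiAiIiJmZmZmZmZmZmZmYiJEREREd3d3d3d33dr/////AAIiIiZmZmZmZmZmZmYiIkRERER3d3d3d33d3////wAAACIiImZmZmZmZmZmZiIiRERERHd3d3d33d3f///wAAAAIiIiZmZmZmZmZmZmIiJERERHd3d3d3fd3d////AAAAAiIiZmZmZmZmZmZmYiJEREd3d3d3d3fd3d0ADwAAAAACIiJmZmZmZmZmZmZiIiRER3d3fd3dfd3d3QAAAAAAAAIiJmZmZmZmZmZmZiIiJERHd3d93d3d3d3d"/>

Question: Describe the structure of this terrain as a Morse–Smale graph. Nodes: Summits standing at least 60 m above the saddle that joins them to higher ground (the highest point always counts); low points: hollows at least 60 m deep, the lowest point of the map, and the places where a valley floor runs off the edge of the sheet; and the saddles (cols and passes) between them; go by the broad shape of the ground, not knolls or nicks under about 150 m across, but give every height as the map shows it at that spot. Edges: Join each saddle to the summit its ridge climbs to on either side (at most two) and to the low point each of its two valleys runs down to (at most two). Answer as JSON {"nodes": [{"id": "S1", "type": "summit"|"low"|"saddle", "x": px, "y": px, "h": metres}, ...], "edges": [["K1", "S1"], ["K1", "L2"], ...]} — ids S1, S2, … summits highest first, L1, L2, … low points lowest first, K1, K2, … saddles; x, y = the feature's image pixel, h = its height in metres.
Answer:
{"nodes": [
{"id": "S1", "type": "summit", "x": 146, "y": 394, "h": 1526},
{"id": "S2", "type": "summit", "x": 29, "y": 214, "h": 1475},
{"id": "S3", "type": "summit", "x": 26, "y": 527, "h": 1452},
{"id": "S4", "type": "summit", "x": 406, "y": 234, "h": 1449},
{"id": "S5", "type": "summit", "x": 17, "y": 29, "h": 1390},
{"id": "S6", "type": "summit", "x": 510, "y": 527, "h": 1311},
{"id": "L1", "type": "low", "x": 526, "y": 319, "h": 1088},
{"id": "L2", "type": "low", "x": 158, "y": 30, "h": 1093},
{"id": "L3", "type": "low", "x": 526, "y": 17, "h": 1228},
{"id": "K1", "type": "saddle", "x": 143, "y": 521, "h": 1357},
{"id": "K2", "type": "saddle", "x": 374, "y": 33, "h": 1350},
{"id": "K3", "type": "saddle", "x": 479, "y": 118, "h": 1319},
{"id": "K4", "type": "saddle", "x": 61, "y": 314, "h": 1305},
{"id": "K5", "type": "saddle", "x": 23, "y": 362, "h": 1304},
{"id": "K6", "type": "saddle", "x": 17, "y": 58, "h": 1302},
{"id": "K7", "type": "saddle", "x": 98, "y": 306, "h": 1275},
{"id": "K8", "type": "saddle", "x": 257, "y": 201, "h": 1272},
{"id": "K9", "type": "saddle", "x": 54, "y": 173, "h": 1270},
{"id": "K10", "type": "saddle", "x": 345, "y": 61, "h": 1261},
{"id": "K11", "type": "saddle", "x": 450, "y": 527, "h": 1239},
{"id": "K12", "type": "saddle", "x": 514, "y": 261, "h": 1212}],
"edges": [["K1", "S1"], ["K1", "S3"], ["K1", "L1"], ["K2", "S4"], ["K2", "L2"], ["K2", "L3"], ["K3", "S4"], ["K3", "L1"], ["K3", "L3"], ["K4", "S1"], ["K4", "S2"], ["K4", "L1"], ["K5", "S2"], ["K5", "S3"], ["K5", "L1"], ["K6", "S1"], ["K6", "S5"], ["K6", "L2"], ["K7", "S1"], ["K7", "S2"], ["K7", "L1"], ["K7", "L2"], ["K8", "S1"], ["K8", "S4"], ["K8", "L1"], ["K8", "L2"], ["K9", "S1"], ["K9", "S2"], ["K9", "L1"], ["K9", "L2"], ["K10", "S1"], ["K10", "S4"], ["K10", "L2"], ["K11", "S1"], ["K11", "S6"], ["K11", "L1"], ["K12", "S1"], ["K12", "S4"], ["K12", "L1"]]}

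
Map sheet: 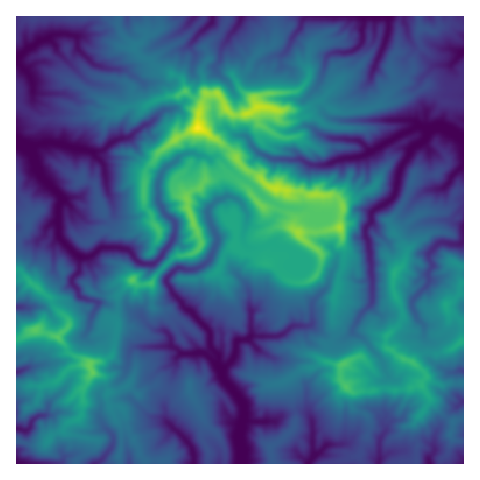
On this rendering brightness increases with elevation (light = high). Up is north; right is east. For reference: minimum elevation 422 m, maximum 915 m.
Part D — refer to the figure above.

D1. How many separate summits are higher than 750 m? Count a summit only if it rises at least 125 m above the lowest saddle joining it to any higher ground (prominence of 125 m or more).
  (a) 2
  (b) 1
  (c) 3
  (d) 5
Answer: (c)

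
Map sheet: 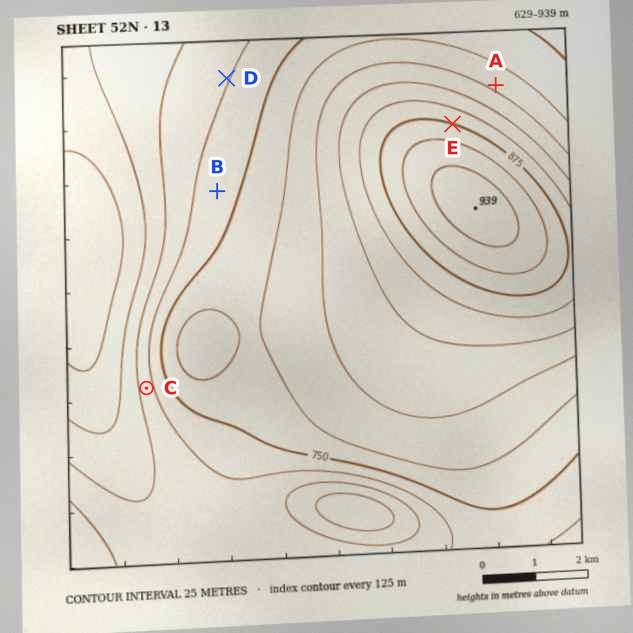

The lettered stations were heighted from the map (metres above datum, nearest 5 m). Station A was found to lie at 795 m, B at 740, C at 715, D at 725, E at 875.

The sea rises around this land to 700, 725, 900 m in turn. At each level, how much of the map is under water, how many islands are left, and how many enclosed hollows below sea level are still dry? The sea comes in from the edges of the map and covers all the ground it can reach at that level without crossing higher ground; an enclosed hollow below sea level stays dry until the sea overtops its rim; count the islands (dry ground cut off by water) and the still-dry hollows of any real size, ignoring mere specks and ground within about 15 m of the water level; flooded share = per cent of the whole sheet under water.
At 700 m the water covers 15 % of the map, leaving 0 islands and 1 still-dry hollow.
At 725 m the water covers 31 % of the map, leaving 0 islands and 0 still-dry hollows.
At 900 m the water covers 95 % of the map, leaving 1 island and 0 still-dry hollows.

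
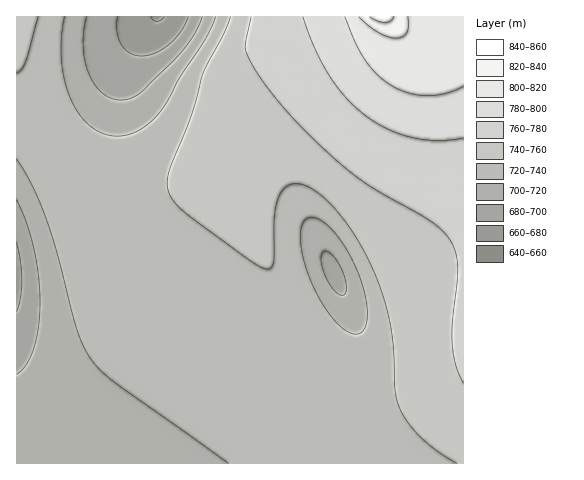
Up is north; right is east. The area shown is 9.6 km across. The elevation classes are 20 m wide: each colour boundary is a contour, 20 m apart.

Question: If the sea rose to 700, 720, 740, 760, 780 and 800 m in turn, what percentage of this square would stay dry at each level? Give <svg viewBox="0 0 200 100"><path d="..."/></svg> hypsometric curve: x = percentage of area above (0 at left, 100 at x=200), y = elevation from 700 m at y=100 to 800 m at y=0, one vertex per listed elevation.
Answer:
<svg viewBox="0 0 200 100"><path d="M189 100l-30-20-85-20-40-20-19-20-7-20"/></svg>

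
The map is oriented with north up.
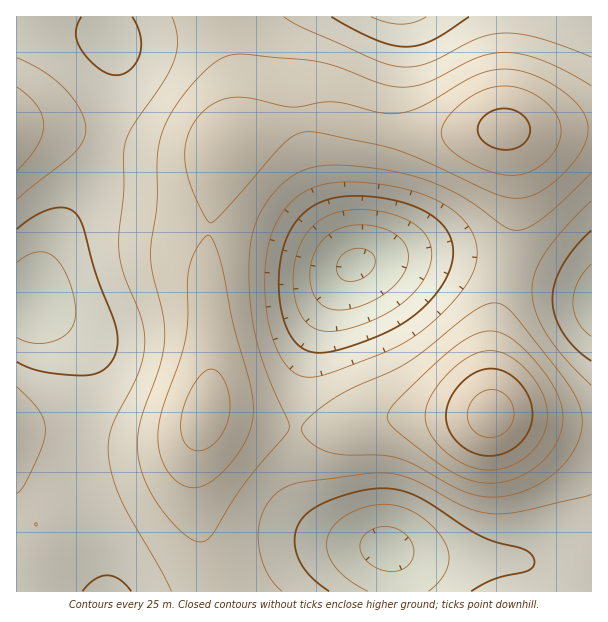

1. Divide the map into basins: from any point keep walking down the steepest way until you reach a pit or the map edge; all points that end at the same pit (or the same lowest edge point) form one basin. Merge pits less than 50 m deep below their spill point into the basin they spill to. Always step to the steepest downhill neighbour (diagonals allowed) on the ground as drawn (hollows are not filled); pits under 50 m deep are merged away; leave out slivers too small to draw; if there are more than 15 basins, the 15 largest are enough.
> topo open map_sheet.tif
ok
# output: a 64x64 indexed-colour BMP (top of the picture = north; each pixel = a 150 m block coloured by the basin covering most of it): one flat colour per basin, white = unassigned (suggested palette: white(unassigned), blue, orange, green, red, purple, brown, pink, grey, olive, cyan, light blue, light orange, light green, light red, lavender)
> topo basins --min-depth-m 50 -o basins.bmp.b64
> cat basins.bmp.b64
<image width="64" height="64" href="data:image/bmp;base64,Qk12CAAAAAAAAHYAAAAoAAAAQAAAAEAAAAABAAQAAAAAAAAIAAATCwAAEwsAABAAAAAAAAAA////ALR3HwAOf/8ALKAsACgn1gC9Z5QAS1aMAMJ34wB/f38AIr28AM++FwDox64AeLv/AIrfmACWmP8A1bDFABERERERERERERERMzMzMzMzMzMzMzMzMzMzMzMzMzMzEREREREREREREREzMzMzMzMzMzMzMzMzMzMzMzMzMzMRERERERERERERETMzMzMzMzMzMzMzMzMzMzMzMzMzMxERERERERERERETMzMzMzMzMzMzMzMzMzMzMzMzMzMzERERERERERERERMzMzMzMzMzMzMzMzMzMzMzMzMzMzMREREREREREREREzMzMzMzMzMzMzMzMzMzMzMzMzMzMxERERERERERERETMzMzMzMzMzMzMzMzMzMzMzMzMzMzERERERERERERETMzMzMzMzMzMzMzMzMzMzMzMzMzMzMRERERERERERERMzMzMzMzMzMzMzMzMzMzMzMzMzMzMxEREREREREREREzMzMzMzMzMzMzMzMzMzMzMzMzMzMzERERERERERERETMzMzMzMzMzMzMzMzMzMzMzMzMzMzMRERERERERERERMzMzMzMzMzMzMzMzMzMzMzMzMzMzMxEREREREREREREzMzMzMzMzMzMzMzMzMzMzMzMzMzMzERERERERERERETMzMzMzMzMzMzMzMzMzMzMzMzMzMzMRERERERERERERMzMzMzMzMzMzMzMzMzMzMzMzMzMzMxEREREREREREREzMzMzMzMzMzMzMzMzMzMzMzMzMzMzERERERERERERETMzMzMzMzMzMzMzMzMzMzMzMzMzMzMRERERERERERERMzMzMzMzMzMzMzMzMzMzMzMzMzMzMxERERERERERERETMzMzMiIiIiMzMzMzMzMzMzMzMzMzERERERERERERERMyIiIiIiIiIiIiIiIiIjMzM1VVVVUREREREREREREREiIiIiIiIiIiIiIiIiIiIiVVVVVVVRERERERERERERESIiIiIiIiIiIiIiIiIiIiJVVVVVVVEREREREREREREREiIiIiIiIiIiIiIiIiIiIlVVVVVVURERERERERERERESIiIiIiIiIiIiIiIiIiIiVVVVVVVRERERERERERERERIiIiIiIiIiIiIiIiIiIiJVVVVVVVEREREREREREREREiIiIiIiIiIiIiIiIiIiIlVVVVVVURERERERERERERESIiIiIiIiIiIiIiIiIiIiVVVVVVVRERERERERERERERIiIiIiIiIiIiIiIiIiIiJVVVVVVVEREREREREREREREiIiIiIiIiIiIiIiIiIiIlVVVVVVURERERERERERERESIiIiIiIiIiIiIiIiIiIiVVVVVVVRERERERERERERERIiIiIiIiIiIiIiIiIiIiJVVVVVVVEREREREREREREREiIiIiIiIiIiIiIiIiIiIlVVVVVVUREREREREREREREiIiIiIiIiIiIiIiIiIiIiJVVVVVVRERERERERERERESIiIiIiIiIiIiIiIiIiIiIlVVVVVVERERERERERERERIiIiIiIiIiIiIiIiIiIiIiVVVVVVUREREREREREREREiIiIiIiIiIiIiIiIiIiIiJVVVVVVRERERERERERERESIiIiIiIiIiIiIiIiIiIiIiVVVVVVERERERERERERERIiIiIiIiIiIiIiIiIiIiIiJVVVVVUREREREREREREREiIiIiIiIiIiIiIiIiIiIiIlVVVVVRERERERERERERESIiIiIiIiIiIiIiIiIiIiIiVVVVVVEREREREREREREREiIiIiIiIiIiIiIiIiIiIiJVVVVVURERERERERERERESIiIiIiIiIiIiIiIiIiIiIiVVVVVRERERERERERERERIiIiIiIiIiIiIiIiIiIiIiJVVVVVEREREREREREREREiIiIiIiIiIiIiIiIiIiIiIlVVVVURERERERERERERESIiIiIiIiIiIiIiIiIiIiIiVVVVVRERERERERERERERIiIiIiIiIiIiIiIiIiIiIiJVVVVVEREREREREREREREiIiIiIiIiIiIiIiIiIiIiIlVVVVURERERERERERERERIiIiIiIiIiIiIiIiIiIiIlVVVVVREREREREREREREREiIiIiIiIiIiIiIiIiIiIiVVVVVVERERERERERERERESIiIiIiIiIiIiIiIiIiIiJVVVVVURERERERERERERERFCIiIiIiIiIiIiIiIiIiIlVVVVVREREREREREREREREUREIiIiIiIiREREREREREREREREERERERERERERERERRERERCIiREREREREREREREREREQREREREREREREREREURERERERERERERERERERERERERBERERERERERERERERREREREREREREREREREREREREREERERERERERERERERFEREREREREREREREREREREREREQRERERERERERERERFERERERERERERERERERERERERERBEREREREREREREREUREREREREREREREREREREREREREERERERERERERERERREREREREREREREREREREREREREQRERERERERERERERFERERERERERERERERERERERERERBEREREREREREREREUREREREREREREREREREREREREREEREREREREREREREUREREREREREREREREREREREREREQRERERERERERERERRERERERERERERERERERERERERERBERERERERERERERFERERERERERERERERERERERERERE"/>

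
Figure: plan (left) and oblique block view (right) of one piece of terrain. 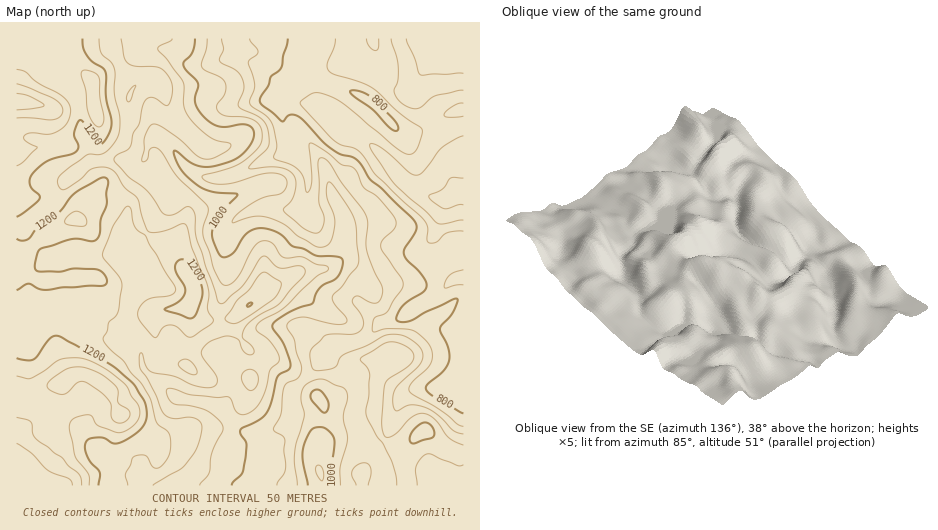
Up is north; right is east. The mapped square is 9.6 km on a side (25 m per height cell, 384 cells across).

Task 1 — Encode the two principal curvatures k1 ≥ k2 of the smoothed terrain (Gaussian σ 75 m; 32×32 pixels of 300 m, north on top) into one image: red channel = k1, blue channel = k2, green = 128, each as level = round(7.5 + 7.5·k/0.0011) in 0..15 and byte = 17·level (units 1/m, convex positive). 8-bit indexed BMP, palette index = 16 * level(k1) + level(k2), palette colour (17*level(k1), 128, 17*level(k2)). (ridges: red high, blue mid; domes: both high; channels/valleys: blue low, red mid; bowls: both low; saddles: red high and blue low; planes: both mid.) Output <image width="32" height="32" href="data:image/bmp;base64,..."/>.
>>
<image width="32" height="32" href="data:image/bmp;base64,Qk02CAAAAAAAADYEAAAoAAAAIAAAACAAAAABAAgAAAAAAAAEAAATCwAAEwsAAAABAAAAAAAAAIAAABGAAAAigAAAM4AAAESAAABVgAAAZoAAAHeAAACIgAAAmYAAAKqAAAC7gAAAzIAAAN2AAADugAAA/4AAAACAEQARgBEAIoARADOAEQBEgBEAVYARAGaAEQB3gBEAiIARAJmAEQCqgBEAu4ARAMyAEQDdgBEA7oARAP+AEQAAgCIAEYAiACKAIgAzgCIARIAiAFWAIgBmgCIAd4AiAIiAIgCZgCIAqoAiALuAIgDMgCIA3YAiAO6AIgD/gCIAAIAzABGAMwAigDMAM4AzAESAMwBVgDMAZoAzAHeAMwCIgDMAmYAzAKqAMwC7gDMAzIAzAN2AMwDugDMA/4AzAACARAARgEQAIoBEADOARABEgEQAVYBEAGaARAB3gEQAiIBEAJmARACqgEQAu4BEAMyARADdgEQA7oBEAP+ARAAAgFUAEYBVACKAVQAzgFUARIBVAFWAVQBmgFUAd4BVAIiAVQCZgFUAqoBVALuAVQDMgFUA3YBVAO6AVQD/gFUAAIBmABGAZgAigGYAM4BmAESAZgBVgGYAZoBmAHeAZgCIgGYAmYBmAKqAZgC7gGYAzIBmAN2AZgDugGYA/4BmAACAdwARgHcAIoB3ADOAdwBEgHcAVYB3AGaAdwB3gHcAiIB3AJmAdwCqgHcAu4B3AMyAdwDdgHcA7oB3AP+AdwAAgIgAEYCIACKAiAAzgIgARICIAFWAiABmgIgAd4CIAIiAiACZgIgAqoCIALuAiADMgIgA3YCIAO6AiAD/gIgAAICZABGAmQAigJkAM4CZAESAmQBVgJkAZoCZAHeAmQCIgJkAmYCZAKqAmQC7gJkAzICZAN2AmQDugJkA/4CZAACAqgARgKoAIoCqADOAqgBEgKoAVYCqAGaAqgB3gKoAiICqAJmAqgCqgKoAu4CqAMyAqgDdgKoA7oCqAP+AqgAAgLsAEYC7ACKAuwAzgLsARIC7AFWAuwBmgLsAd4C7AIiAuwCZgLsAqoC7ALuAuwDMgLsA3YC7AO6AuwD/gLsAAIDMABGAzAAigMwAM4DMAESAzABVgMwAZoDMAHeAzACIgMwAmYDMAKqAzAC7gMwAzIDMAN2AzADugMwA/4DMAACA3QARgN0AIoDdADOA3QBEgN0AVYDdAGaA3QB3gN0AiIDdAJmA3QCqgN0Au4DdAMyA3QDdgN0A7oDdAP+A3QAAgO4AEYDuACKA7gAzgO4ARIDuAFWA7gBmgO4Ad4DuAIiA7gCZgO4AqoDuALuA7gDMgO4A3YDuAO6A7gD/gO4AAID/ABGA/wAigP8AM4D/AESA/wBVgP8AZoD/AHeA/wCIgP8AmYD/AKqA/wC7gP8AzID/AN2A/wDugP8A/4D/AJe4psnJpYWXhZSUc5WVhoaGhnd0hPfGgaeGdpeXdoeWqJeGppaElZeFp7mWl5eHiIeHiIKm+LVyl5Z2p4ZlhpeohoamdVOUhHWWuJeYhnaHh4eHgse4x4N2hoanpmW3x5Z1l5eUhHS2k5SolqiXh5aFhYeDpbi4lYaHpbbo6OW1l5eXhnWlx+vIs6Wmubi3opWEhHWTtqZ0hqeTg7n8tmN1hZaWhnWmyNunc3SUk3GVyaeWg4PGuHWFuKWS1raCc5aVl6d2hrfXp5ZxYpGTpYTIuIZytOunloW3toGRcXN2pbbY2abH+MiWkHF0yPjGlLnJdHOwx6WWhZfFlXJzdYd1ZYa46eiWk3Gi2Of5loSGprW256Vhg6WXl6jYuKWVhnZ2lpSkg4OUg6WmhbNkdneouMmWhGOCtNbnuNrqtpWGh4aXh5V0hoeEpZZ0tnZ1hMWXl5WVloSBkJDZyaaUhnZ2dpeHl5iGdYO3hXXIt8XWoXCAYWKEt+jZcJCBtKWGdod2hXWGhqeVpNr35+ijofb5tpaEldfXppSktmFwttiWhoaGdXR1toWElISC98eQlOj32ZaUlYNzdLmoppWRktmWp7jHyMfYpYaHcoP3yHBSlenY96eFloWEuJenuLeDkaiFhoamt6aDh3aU6PiFgJVz55XG+fX6trWWh4eHhqaWp4Z2hoWTc3d3dJbF1peBhYbnloO3hLTXp3WGdXSGl4iGtpd1hMeUdYW2yOq3dWJ0l8iolpZihOeWZIWXhoOnqHSl59fIyYV0p6WEx9Z0Y4KWqJiYdGKF+KeVl7nZxKS4loJxx8inl4Snl3SF57amc4GSgoJidKb4lpa42KeEZJWouKST2KeYlciWdYbItubnt4SVtoCk+beFqMiFcXJ0hJaGhnGU18m1loSG16ZygaT3+OnakJP4hKa2lXCSl5eFlnV1hHCk2JRjlsekgJCAgICz2Nig1felyXSBgreHdoe4t5anpYCgcpSV14Cm2ujZpYCQYHD3x5W2gXCmuId2hoaWt8e01ciml5KQg9fYxtjZyLRx1fVydJKAltioh4d3dHSkpGDV6JSXc4TX14aVt+zaoqP4hXWEg4bY6Laml4eWptnYkPnHkriCt9eGdXOStbWhtqZzc3OHt/imhKa3uPj3+cSA94ODx3Ont2V1hpSRUGOTkVJ0l9j4lWNkh5e5poSCgnP4hIPHtse4pqaoqbilhKbItff32JSClnSWhpamhHWG1vnFo6a4yZaEhZeoloSWg6i2lISCgqaYhYZ2hoSGh4bFhJWFdIWkgpWEc4SFl5h0lrd1dISmx5eFdneHd4eXqJaGZoeHhZWoqZeGlpaGl4aGqKiDldmmdXV3h4c="/>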